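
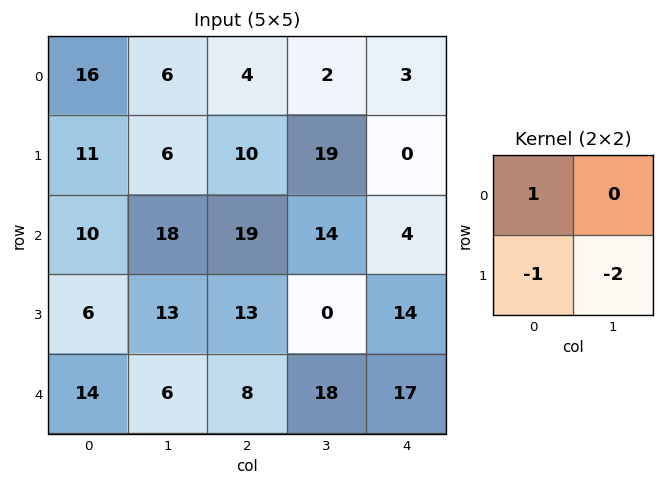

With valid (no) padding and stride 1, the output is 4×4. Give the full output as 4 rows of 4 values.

-7 -20 -44 -17
-35 -50 -37 -3
-22 -21 6 -14
-20 -9 -31 -52

Output[0,0]: The receptive field on the input at this output position is [16 6 / 11 6]. Elementwise product with the kernel and sum: 16·1 + 11·-1 + 6·-2.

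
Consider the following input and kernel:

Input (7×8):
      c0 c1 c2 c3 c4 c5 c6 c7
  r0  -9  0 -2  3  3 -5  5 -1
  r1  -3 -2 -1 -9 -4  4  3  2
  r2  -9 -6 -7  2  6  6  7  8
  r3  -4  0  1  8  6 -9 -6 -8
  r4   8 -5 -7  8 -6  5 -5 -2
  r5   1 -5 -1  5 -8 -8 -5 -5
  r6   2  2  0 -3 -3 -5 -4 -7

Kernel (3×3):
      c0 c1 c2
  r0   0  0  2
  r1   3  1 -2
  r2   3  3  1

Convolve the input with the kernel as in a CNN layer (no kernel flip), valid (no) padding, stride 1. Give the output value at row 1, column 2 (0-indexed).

The receptive field on the input at this output position is [-1 -9 -4 / -7 2 6 / 1 8 6]. Elementwise product with the kernel and sum: -4·2 + -7·3 + 2·1 + 6·-2 + 1·3 + 8·3 + 6·1.

-6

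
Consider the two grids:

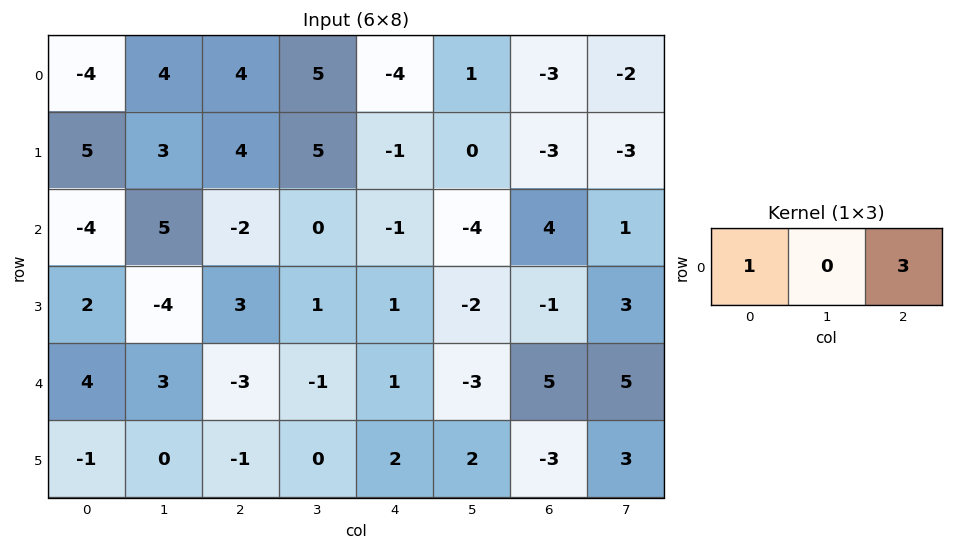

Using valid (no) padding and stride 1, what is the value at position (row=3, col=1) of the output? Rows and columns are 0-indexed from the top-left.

The receptive field on the input at this output position is [-4 3 1]. Elementwise product with the kernel and sum: -4·1 + 1·3.

-1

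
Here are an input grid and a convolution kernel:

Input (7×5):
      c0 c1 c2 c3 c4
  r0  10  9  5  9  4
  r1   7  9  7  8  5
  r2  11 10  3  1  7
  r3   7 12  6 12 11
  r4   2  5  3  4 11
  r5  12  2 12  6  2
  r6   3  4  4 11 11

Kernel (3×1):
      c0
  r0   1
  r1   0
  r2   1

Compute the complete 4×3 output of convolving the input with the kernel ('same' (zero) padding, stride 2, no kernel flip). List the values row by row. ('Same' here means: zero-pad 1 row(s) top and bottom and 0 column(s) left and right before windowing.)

7 7 5
14 13 16
19 18 13
12 12 2

Output[0,0]: The receptive field on the zero-padded input at this output position is [0 / 10 / 7]. Elementwise product with the kernel and sum: 0·1 + 7·1.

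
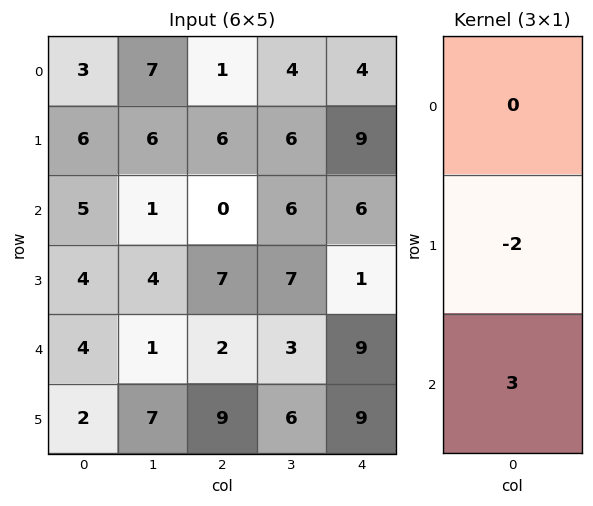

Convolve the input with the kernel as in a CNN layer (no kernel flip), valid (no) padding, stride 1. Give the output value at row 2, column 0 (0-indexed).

The receptive field on the input at this output position is [5 / 4 / 4]. Elementwise product with the kernel and sum: 4·-2 + 4·3.

4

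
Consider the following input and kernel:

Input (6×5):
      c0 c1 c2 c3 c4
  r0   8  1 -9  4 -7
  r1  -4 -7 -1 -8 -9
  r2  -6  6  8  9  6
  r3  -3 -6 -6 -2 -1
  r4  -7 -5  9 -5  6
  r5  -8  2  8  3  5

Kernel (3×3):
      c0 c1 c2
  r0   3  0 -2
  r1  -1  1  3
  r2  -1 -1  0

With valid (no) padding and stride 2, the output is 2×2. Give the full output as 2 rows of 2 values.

36 -64
-43 9

Output[0,0]: The receptive field on the input at this output position is [8 1 -9 / -4 -7 -1 / -6 6 8]. Elementwise product with the kernel and sum: 8·3 + -9·-2 + -4·-1 + -7·1 + -1·3 + -6·-1 + 6·-1.
Output[0,1]: The receptive field on the input at this output position is [-9 4 -7 / -1 -8 -9 / 8 9 6]. Elementwise product with the kernel and sum: -9·3 + -7·-2 + -1·-1 + -8·1 + -9·3 + 8·-1 + 9·-1.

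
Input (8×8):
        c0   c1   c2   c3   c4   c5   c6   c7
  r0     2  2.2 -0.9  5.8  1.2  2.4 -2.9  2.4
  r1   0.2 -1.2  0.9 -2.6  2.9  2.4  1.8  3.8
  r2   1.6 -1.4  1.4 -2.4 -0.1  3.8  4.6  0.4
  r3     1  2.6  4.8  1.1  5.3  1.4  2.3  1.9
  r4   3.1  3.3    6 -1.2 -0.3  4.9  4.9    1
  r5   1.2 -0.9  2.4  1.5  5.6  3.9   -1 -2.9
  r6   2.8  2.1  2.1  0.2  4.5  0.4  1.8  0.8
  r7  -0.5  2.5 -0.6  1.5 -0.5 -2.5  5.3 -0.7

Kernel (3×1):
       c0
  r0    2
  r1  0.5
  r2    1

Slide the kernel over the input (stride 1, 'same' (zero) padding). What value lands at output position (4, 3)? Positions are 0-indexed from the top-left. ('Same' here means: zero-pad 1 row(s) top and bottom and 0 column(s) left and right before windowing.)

The receptive field on the zero-padded input at this output position is [1.1 / -1.2 / 1.5]. Elementwise product with the kernel and sum: 1.1·2 + -1.2·0.5 + 1.5·1.

3.1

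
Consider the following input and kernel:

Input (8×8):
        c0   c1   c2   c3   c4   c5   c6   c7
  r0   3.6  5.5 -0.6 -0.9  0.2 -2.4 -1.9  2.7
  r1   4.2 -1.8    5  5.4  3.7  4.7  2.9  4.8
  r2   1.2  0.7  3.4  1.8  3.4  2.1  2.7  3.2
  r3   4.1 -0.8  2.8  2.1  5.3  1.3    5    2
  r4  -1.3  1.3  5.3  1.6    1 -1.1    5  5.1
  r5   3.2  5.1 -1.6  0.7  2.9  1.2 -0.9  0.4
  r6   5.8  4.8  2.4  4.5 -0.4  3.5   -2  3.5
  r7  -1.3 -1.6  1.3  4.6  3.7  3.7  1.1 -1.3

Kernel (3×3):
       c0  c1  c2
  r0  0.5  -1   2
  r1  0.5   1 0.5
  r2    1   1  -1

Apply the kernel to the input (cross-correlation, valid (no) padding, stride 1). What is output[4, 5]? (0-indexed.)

2.55

The receptive field on the input at this output position is [-1.1 5 5.1 / 1.2 -0.9 0.4 / 3.5 -2 3.5]. Elementwise product with the kernel and sum: -1.1·0.5 + 5·-1 + 5.1·2 + 1.2·0.5 + -0.9·1 + 0.4·0.5 + 3.5·1 + -2·1 + 3.5·-1.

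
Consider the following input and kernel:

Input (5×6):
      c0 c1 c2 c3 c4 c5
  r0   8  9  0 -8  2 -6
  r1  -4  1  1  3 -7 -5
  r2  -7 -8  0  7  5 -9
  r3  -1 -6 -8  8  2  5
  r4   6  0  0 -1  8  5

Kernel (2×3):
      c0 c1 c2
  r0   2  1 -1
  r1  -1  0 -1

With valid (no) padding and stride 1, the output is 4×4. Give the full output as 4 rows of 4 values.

Output[0,0]: The receptive field on the input at this output position is [8 9 0 / -4 1 1]. Elementwise product with the kernel and sum: 8·2 + 9·1 + 0·-1 + -4·-1 + 1·-1.

28 22 -4 -6
-1 1 7 6
-13 -25 8 15
-6 -27 -18 9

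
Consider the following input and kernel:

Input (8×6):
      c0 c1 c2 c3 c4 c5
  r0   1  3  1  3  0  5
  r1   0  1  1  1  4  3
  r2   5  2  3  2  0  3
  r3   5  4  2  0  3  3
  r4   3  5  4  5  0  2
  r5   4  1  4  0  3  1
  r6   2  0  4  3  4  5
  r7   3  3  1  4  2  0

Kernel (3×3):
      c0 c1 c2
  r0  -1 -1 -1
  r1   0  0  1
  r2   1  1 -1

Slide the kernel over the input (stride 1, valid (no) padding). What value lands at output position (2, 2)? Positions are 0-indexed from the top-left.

7

The receptive field on the input at this output position is [3 2 0 / 2 0 3 / 4 5 0]. Elementwise product with the kernel and sum: 3·-1 + 2·-1 + 0·-1 + 3·1 + 4·1 + 5·1 + 0·-1.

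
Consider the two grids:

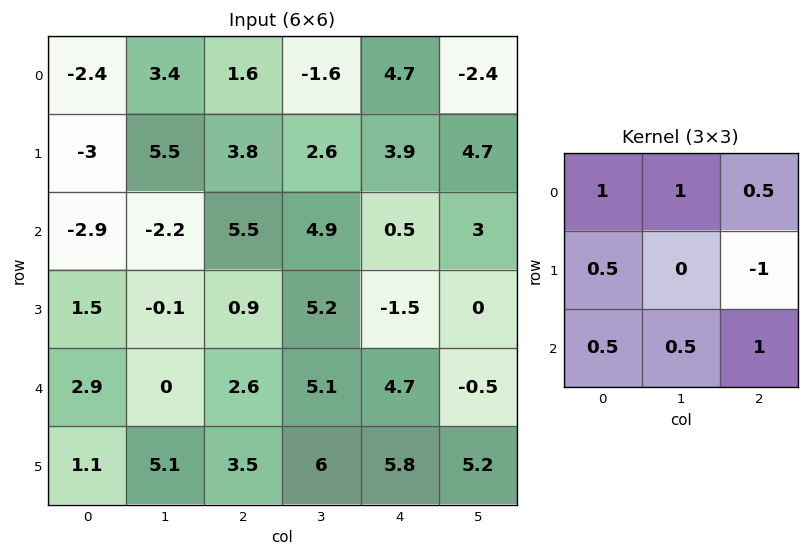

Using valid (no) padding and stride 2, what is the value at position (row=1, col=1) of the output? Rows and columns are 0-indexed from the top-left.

The receptive field on the input at this output position is [5.5 4.9 0.5 / 0.9 5.2 -1.5 / 2.6 5.1 4.7]. Elementwise product with the kernel and sum: 5.5·1 + 4.9·1 + 0.5·0.5 + 0.9·0.5 + -1.5·-1 + 2.6·0.5 + 5.1·0.5 + 4.7·1.

21.15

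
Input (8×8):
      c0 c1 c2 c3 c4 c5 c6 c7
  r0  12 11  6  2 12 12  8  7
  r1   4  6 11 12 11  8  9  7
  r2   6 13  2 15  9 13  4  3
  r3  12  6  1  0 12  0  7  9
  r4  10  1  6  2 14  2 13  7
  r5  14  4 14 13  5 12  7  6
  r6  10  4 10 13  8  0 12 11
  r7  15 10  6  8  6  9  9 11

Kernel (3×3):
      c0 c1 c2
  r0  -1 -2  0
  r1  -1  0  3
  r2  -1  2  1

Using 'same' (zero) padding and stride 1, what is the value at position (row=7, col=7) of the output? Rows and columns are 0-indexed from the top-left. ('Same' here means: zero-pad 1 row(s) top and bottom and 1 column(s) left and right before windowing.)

The receptive field on the zero-padded input at this output position is [12 11 0 / 9 11 0 / 0 0 0]. Elementwise product with the kernel and sum: 12·-1 + 11·-2 + 9·-1 + 0·3 + 0·-1 + 0·2 + 0·1.

-43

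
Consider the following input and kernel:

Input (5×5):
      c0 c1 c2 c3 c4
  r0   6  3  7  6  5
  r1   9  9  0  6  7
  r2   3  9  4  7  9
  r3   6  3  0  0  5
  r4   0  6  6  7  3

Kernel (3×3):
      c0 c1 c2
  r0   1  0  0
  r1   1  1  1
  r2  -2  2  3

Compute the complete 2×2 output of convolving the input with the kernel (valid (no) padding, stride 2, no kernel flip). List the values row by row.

48 53
42 20

Output[0,0]: The receptive field on the input at this output position is [6 3 7 / 9 9 0 / 3 9 4]. Elementwise product with the kernel and sum: 6·1 + 9·1 + 9·1 + 0·1 + 3·-2 + 9·2 + 4·3.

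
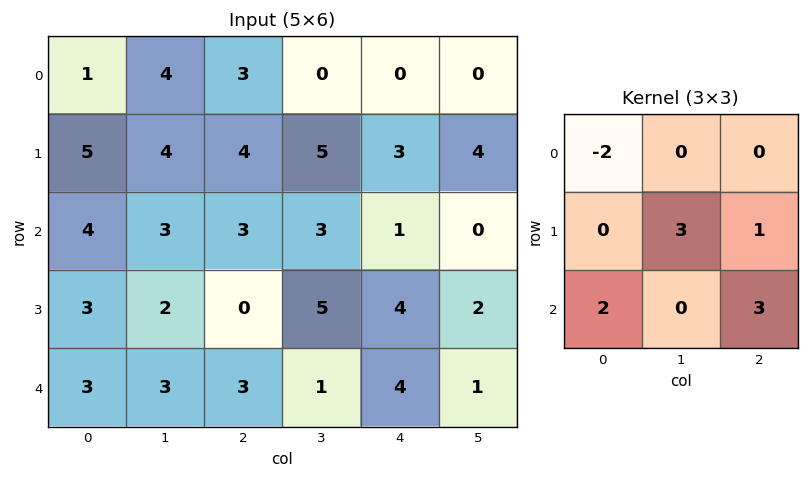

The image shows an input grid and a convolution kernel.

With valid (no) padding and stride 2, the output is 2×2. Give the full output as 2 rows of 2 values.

31 21
13 31

Output[0,0]: The receptive field on the input at this output position is [1 4 3 / 5 4 4 / 4 3 3]. Elementwise product with the kernel and sum: 1·-2 + 4·3 + 4·1 + 4·2 + 3·3.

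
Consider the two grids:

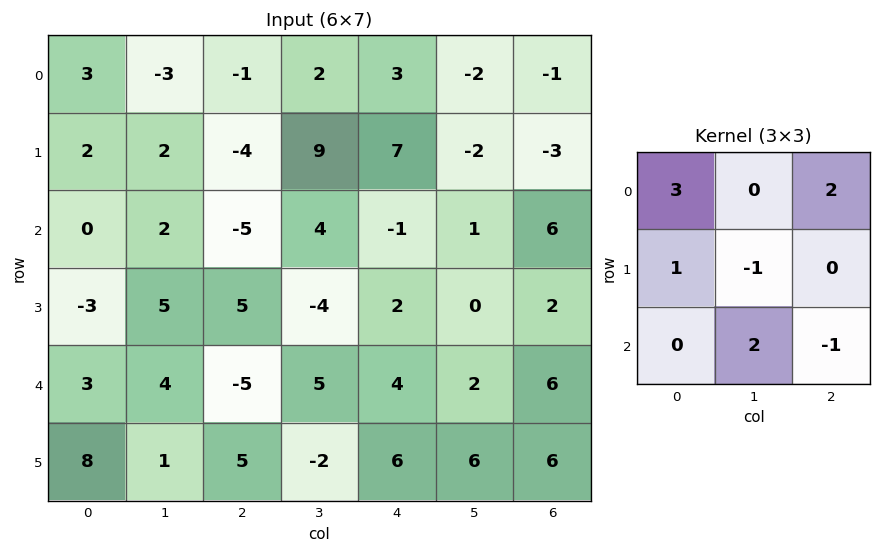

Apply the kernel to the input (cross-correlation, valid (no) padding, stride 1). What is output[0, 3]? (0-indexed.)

The receptive field on the input at this output position is [2 3 -2 / 9 7 -2 / 4 -1 1]. Elementwise product with the kernel and sum: 2·3 + -2·2 + 9·1 + 7·-1 + -1·2 + 1·-1.

1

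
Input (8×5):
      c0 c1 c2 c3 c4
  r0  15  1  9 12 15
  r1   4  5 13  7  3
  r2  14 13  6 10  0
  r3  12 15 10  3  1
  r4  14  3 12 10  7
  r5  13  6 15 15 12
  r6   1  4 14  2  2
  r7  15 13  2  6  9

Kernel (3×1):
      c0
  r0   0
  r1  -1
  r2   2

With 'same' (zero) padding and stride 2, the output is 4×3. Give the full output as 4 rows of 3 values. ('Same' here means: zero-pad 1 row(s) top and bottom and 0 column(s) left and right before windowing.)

Output[0,0]: The receptive field on the zero-padded input at this output position is [0 / 15 / 4]. Elementwise product with the kernel and sum: 15·-1 + 4·2.
Output[0,1]: The receptive field on the zero-padded input at this output position is [0 / 9 / 13]. Elementwise product with the kernel and sum: 9·-1 + 13·2.

-7 17 -9
10 14 2
12 18 17
29 -10 16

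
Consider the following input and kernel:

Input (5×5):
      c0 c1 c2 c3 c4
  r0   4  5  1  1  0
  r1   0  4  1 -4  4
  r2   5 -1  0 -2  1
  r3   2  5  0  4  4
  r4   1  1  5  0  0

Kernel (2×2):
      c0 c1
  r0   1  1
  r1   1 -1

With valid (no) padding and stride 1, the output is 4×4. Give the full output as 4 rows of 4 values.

5 9 7 -7
10 4 -1 -3
1 4 -6 -1
7 1 9 8

Output[0,0]: The receptive field on the input at this output position is [4 5 / 0 4]. Elementwise product with the kernel and sum: 4·1 + 5·1 + 0·1 + 4·-1.
Output[0,1]: The receptive field on the input at this output position is [5 1 / 4 1]. Elementwise product with the kernel and sum: 5·1 + 1·1 + 4·1 + 1·-1.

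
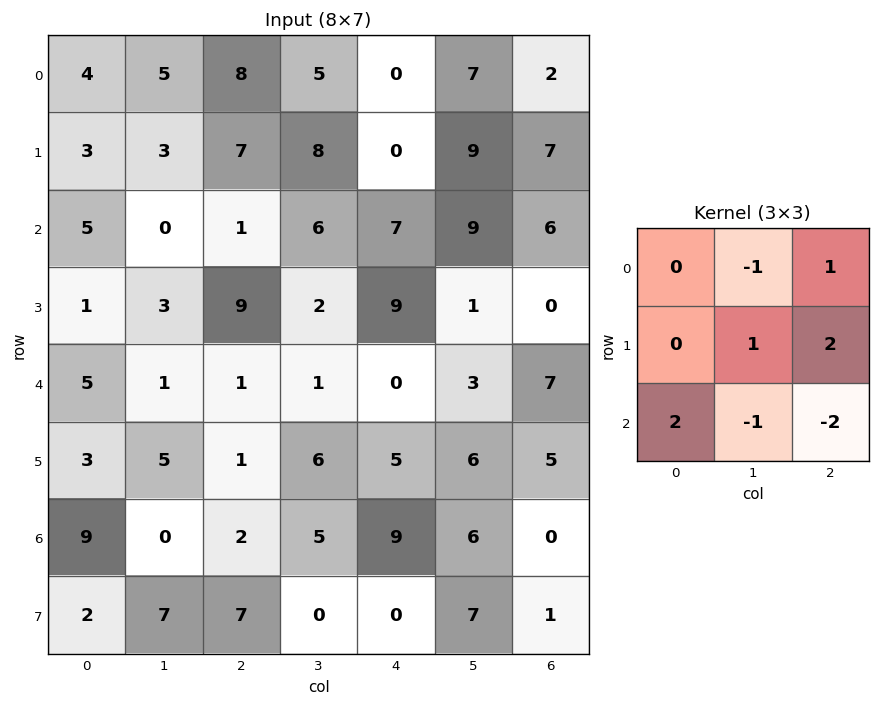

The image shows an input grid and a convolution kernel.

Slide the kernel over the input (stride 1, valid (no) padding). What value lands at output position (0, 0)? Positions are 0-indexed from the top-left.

The receptive field on the input at this output position is [4 5 8 / 3 3 7 / 5 0 1]. Elementwise product with the kernel and sum: 5·-1 + 8·1 + 3·1 + 7·2 + 5·2 + 0·-1 + 1·-2.

28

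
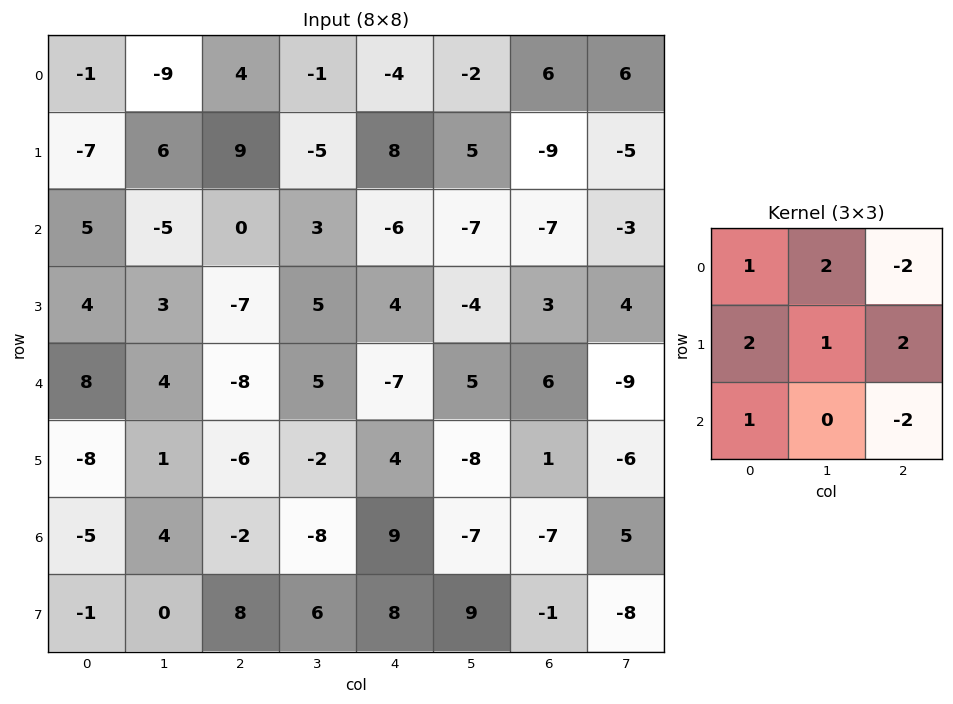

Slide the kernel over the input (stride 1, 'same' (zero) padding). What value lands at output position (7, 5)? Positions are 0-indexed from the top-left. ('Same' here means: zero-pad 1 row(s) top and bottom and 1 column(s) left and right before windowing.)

The receptive field on the zero-padded input at this output position is [9 -7 -7 / 8 9 -1 / 0 0 0]. Elementwise product with the kernel and sum: 9·1 + -7·2 + -7·-2 + 8·2 + 9·1 + -1·2 + 0·1 + 0·-2.

32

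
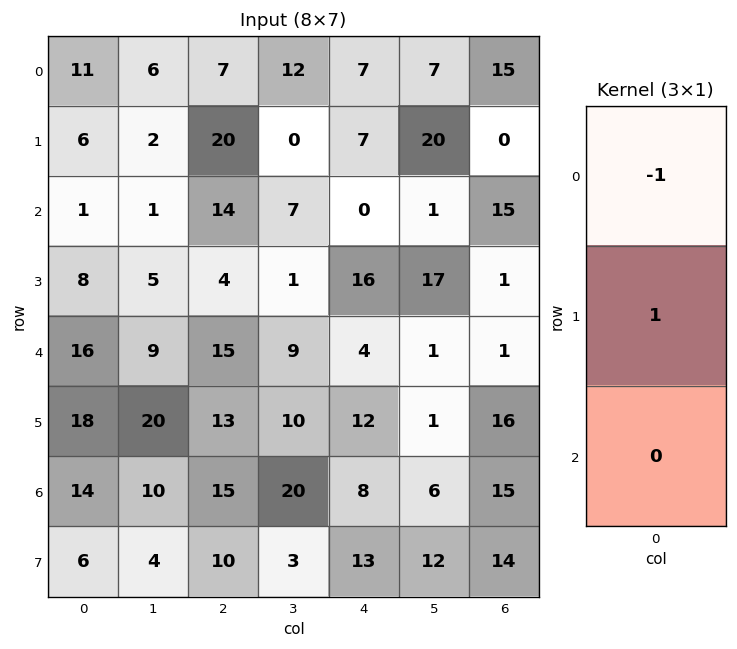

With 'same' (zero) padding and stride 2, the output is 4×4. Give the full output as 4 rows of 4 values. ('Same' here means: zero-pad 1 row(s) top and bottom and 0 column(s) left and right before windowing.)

11 7 7 15
-5 -6 -7 15
8 11 -12 0
-4 2 -4 -1

Output[0,0]: The receptive field on the zero-padded input at this output position is [0 / 11 / 6]. Elementwise product with the kernel and sum: 0·-1 + 11·1.
Output[0,1]: The receptive field on the zero-padded input at this output position is [0 / 7 / 20]. Elementwise product with the kernel and sum: 0·-1 + 7·1.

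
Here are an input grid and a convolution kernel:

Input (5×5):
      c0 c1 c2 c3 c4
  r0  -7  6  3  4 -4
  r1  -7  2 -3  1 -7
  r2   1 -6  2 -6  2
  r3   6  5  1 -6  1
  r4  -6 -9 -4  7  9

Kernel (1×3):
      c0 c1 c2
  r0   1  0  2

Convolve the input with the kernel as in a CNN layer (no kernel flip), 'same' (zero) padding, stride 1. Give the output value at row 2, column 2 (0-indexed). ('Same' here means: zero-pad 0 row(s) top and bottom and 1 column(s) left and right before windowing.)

-18

The receptive field on the zero-padded input at this output position is [-6 2 -6]. Elementwise product with the kernel and sum: -6·1 + -6·2.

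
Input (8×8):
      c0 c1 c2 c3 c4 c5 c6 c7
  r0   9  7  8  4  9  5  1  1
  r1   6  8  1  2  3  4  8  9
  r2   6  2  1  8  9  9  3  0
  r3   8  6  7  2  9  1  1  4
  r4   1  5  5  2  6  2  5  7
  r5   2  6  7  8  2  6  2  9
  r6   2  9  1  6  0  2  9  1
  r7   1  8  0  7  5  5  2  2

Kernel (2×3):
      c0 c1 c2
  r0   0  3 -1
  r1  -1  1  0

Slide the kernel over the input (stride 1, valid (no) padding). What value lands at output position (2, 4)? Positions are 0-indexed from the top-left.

The receptive field on the input at this output position is [9 9 3 / 9 1 1]. Elementwise product with the kernel and sum: 9·3 + 3·-1 + 9·-1 + 1·1.

16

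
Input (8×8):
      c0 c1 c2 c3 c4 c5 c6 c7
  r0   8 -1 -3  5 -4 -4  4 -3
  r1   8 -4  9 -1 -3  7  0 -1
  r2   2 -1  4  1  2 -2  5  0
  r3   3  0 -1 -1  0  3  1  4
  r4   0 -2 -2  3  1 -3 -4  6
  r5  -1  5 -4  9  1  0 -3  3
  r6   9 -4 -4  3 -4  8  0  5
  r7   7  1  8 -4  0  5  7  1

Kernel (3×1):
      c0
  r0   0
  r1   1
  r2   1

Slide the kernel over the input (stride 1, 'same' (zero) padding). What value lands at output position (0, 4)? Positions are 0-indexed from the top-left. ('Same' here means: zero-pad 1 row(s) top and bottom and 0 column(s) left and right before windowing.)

The receptive field on the zero-padded input at this output position is [0 / -4 / -3]. Elementwise product with the kernel and sum: -4·1 + -3·1.

-7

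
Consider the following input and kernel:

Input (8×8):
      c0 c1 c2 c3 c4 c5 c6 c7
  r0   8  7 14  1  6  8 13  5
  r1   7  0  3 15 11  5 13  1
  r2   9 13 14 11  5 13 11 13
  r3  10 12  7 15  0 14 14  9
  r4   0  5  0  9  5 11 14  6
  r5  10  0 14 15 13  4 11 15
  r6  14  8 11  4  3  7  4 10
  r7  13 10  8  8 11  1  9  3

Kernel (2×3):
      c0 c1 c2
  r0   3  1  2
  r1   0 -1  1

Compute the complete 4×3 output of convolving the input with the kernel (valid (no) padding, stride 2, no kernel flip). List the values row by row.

Output[0,0]: The receptive field on the input at this output position is [8 7 14 / 7 0 3]. Elementwise product with the kernel and sum: 8·3 + 7·1 + 14·2 + 0·-1 + 3·1.
Output[0,1]: The receptive field on the input at this output position is [14 1 6 / 3 15 11]. Elementwise product with the kernel and sum: 14·3 + 1·1 + 6·2 + 15·-1 + 11·1.

62 51 60
63 48 50
19 17 61
70 46 32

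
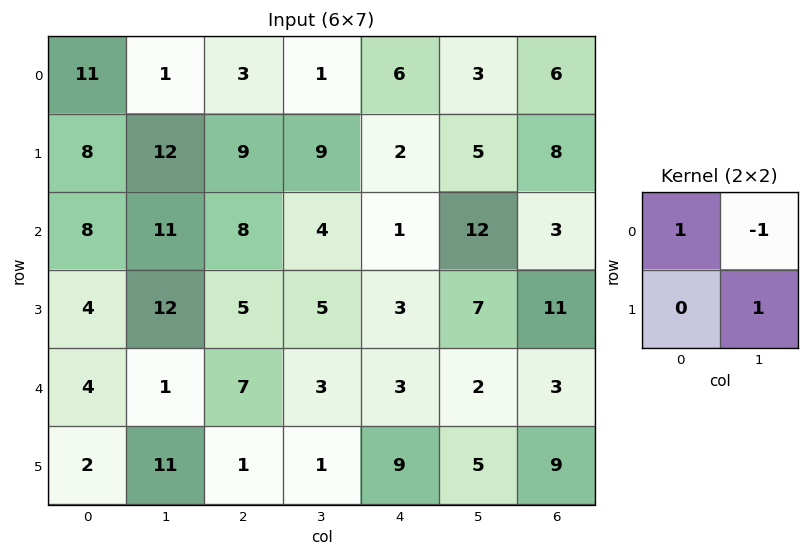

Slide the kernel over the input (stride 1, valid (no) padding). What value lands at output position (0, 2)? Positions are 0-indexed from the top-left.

The receptive field on the input at this output position is [3 1 / 9 9]. Elementwise product with the kernel and sum: 3·1 + 1·-1 + 9·1.

11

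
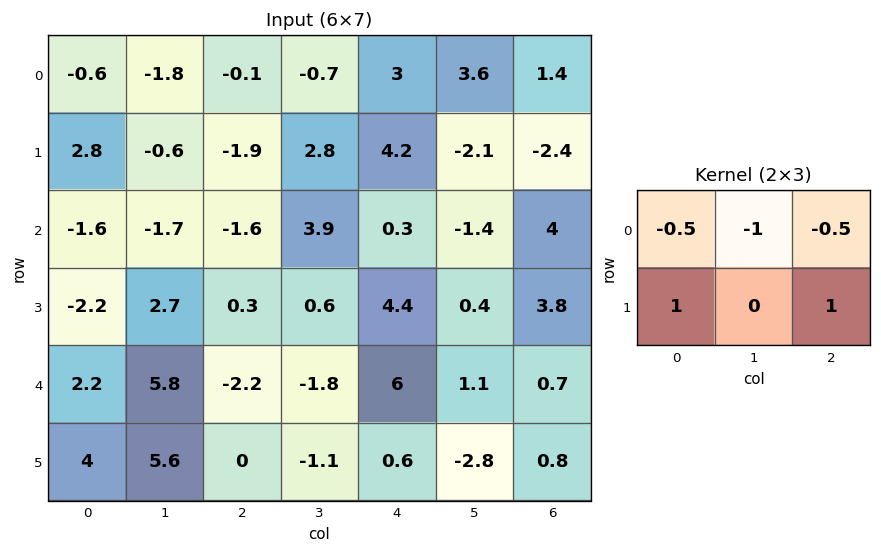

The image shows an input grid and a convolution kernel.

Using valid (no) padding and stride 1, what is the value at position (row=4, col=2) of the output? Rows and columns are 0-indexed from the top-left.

0.5

The receptive field on the input at this output position is [-2.2 -1.8 6 / 0 -1.1 0.6]. Elementwise product with the kernel and sum: -2.2·-0.5 + -1.8·-1 + 6·-0.5 + 0·1 + 0.6·1.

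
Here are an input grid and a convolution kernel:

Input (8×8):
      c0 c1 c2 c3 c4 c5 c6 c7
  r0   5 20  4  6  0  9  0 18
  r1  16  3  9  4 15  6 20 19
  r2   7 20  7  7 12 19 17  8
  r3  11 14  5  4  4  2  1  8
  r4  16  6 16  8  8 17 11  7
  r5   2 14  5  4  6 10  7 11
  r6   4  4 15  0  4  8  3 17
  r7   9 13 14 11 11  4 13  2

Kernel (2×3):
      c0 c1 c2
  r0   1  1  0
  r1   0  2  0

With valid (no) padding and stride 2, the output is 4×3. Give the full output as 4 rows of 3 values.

31 18 21
55 22 35
50 32 45
34 37 20

Output[0,0]: The receptive field on the input at this output position is [5 20 4 / 16 3 9]. Elementwise product with the kernel and sum: 5·1 + 20·1 + 3·2.
Output[0,1]: The receptive field on the input at this output position is [4 6 0 / 9 4 15]. Elementwise product with the kernel and sum: 4·1 + 6·1 + 4·2.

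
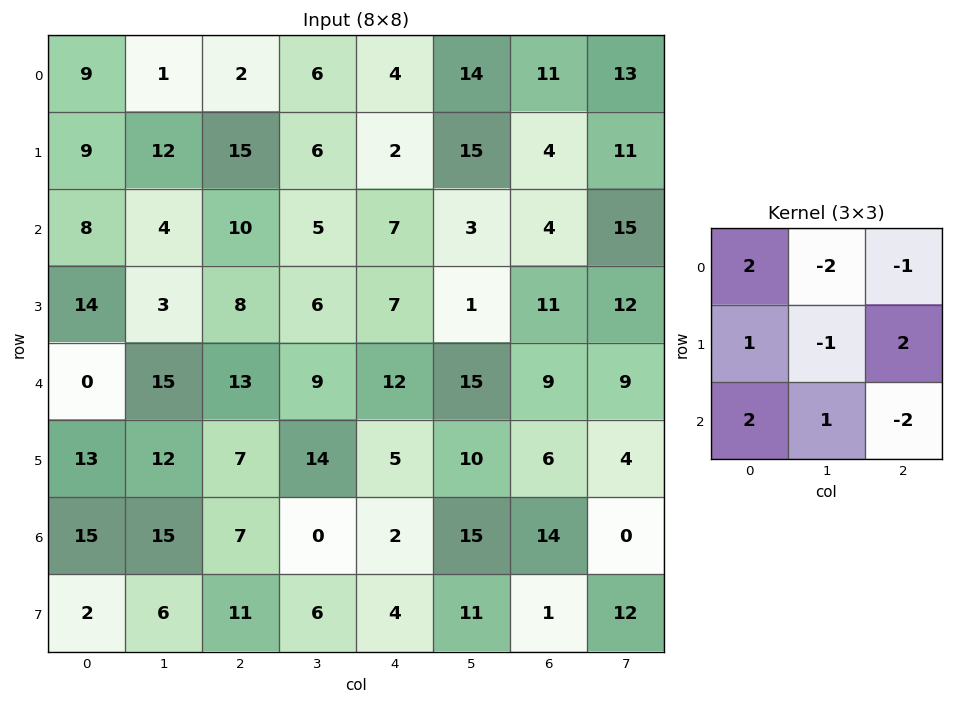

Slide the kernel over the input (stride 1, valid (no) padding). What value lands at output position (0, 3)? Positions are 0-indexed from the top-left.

The receptive field on the input at this output position is [6 4 14 / 6 2 15 / 5 7 3]. Elementwise product with the kernel and sum: 6·2 + 4·-2 + 14·-1 + 6·1 + 2·-1 + 15·2 + 5·2 + 7·1 + 3·-2.

35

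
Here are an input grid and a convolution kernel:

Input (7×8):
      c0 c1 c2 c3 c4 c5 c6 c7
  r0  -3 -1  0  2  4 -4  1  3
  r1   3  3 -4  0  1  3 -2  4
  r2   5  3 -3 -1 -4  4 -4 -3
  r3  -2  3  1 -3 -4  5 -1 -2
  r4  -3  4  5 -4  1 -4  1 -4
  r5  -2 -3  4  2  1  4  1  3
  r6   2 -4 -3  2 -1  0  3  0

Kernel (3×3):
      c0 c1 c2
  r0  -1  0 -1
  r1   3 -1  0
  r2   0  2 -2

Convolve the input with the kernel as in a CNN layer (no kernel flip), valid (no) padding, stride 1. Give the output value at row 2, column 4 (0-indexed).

-19

The receptive field on the input at this output position is [-4 4 -4 / -4 5 -1 / 1 -4 1]. Elementwise product with the kernel and sum: -4·-1 + -4·-1 + -4·3 + 5·-1 + -4·2 + 1·-2.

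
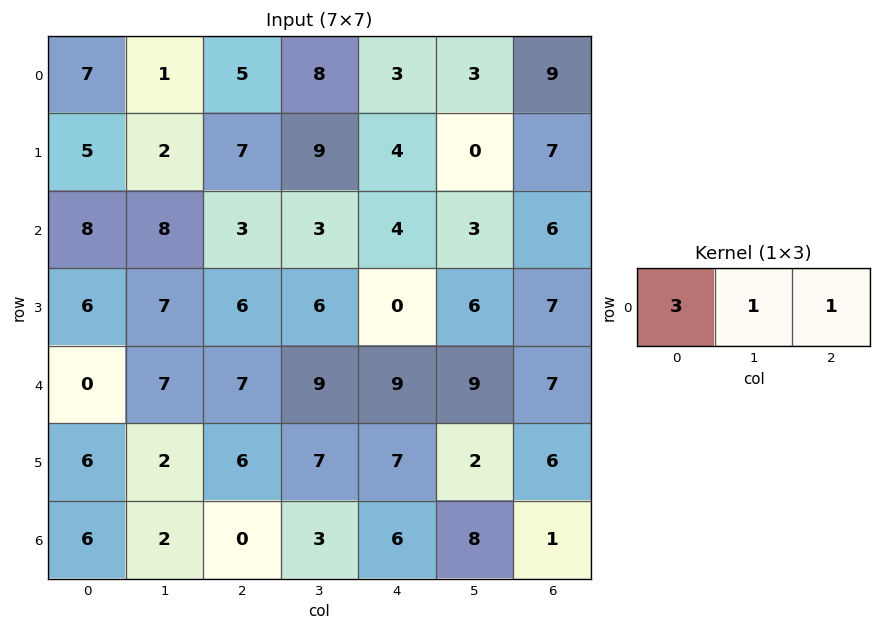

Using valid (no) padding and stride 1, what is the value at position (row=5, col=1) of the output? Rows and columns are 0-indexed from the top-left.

The receptive field on the input at this output position is [2 6 7]. Elementwise product with the kernel and sum: 2·3 + 6·1 + 7·1.

19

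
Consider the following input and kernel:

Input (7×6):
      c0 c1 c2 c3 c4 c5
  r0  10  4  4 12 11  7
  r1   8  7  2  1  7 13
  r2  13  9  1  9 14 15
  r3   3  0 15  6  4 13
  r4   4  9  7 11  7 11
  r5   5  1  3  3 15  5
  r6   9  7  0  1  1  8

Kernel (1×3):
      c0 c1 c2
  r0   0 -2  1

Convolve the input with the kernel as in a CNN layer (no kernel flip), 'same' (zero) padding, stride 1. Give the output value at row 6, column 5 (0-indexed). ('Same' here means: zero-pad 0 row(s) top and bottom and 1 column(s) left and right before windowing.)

The receptive field on the zero-padded input at this output position is [1 8 0]. Elementwise product with the kernel and sum: 8·-2 + 0·1.

-16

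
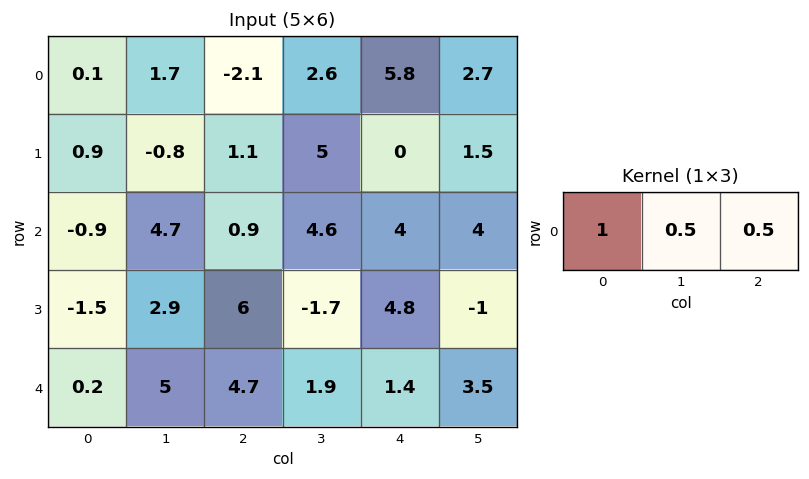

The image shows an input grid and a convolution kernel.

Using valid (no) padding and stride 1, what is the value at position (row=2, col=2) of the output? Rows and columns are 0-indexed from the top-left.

The receptive field on the input at this output position is [0.9 4.6 4]. Elementwise product with the kernel and sum: 0.9·1 + 4.6·0.5 + 4·0.5.

5.2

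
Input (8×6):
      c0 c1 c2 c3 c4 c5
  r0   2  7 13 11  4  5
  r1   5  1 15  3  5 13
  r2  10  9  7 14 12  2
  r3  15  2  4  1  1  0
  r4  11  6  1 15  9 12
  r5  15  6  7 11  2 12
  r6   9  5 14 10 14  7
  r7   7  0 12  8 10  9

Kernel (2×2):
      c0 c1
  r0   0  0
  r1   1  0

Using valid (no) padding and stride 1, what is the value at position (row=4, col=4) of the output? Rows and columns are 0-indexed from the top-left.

2

The receptive field on the input at this output position is [9 12 / 2 12]. Elementwise product with the kernel and sum: 2·1.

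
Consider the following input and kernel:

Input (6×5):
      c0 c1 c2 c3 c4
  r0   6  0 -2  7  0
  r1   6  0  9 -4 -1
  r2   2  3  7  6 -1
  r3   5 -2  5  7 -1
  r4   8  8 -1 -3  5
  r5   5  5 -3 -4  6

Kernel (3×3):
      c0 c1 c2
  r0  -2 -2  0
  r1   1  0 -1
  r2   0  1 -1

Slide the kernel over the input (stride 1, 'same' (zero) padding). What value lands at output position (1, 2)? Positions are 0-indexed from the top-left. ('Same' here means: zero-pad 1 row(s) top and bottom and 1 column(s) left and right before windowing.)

The receptive field on the zero-padded input at this output position is [0 -2 7 / 0 9 -4 / 3 7 6]. Elementwise product with the kernel and sum: 0·-2 + -2·-2 + 0·1 + -4·-1 + 7·1 + 6·-1.

9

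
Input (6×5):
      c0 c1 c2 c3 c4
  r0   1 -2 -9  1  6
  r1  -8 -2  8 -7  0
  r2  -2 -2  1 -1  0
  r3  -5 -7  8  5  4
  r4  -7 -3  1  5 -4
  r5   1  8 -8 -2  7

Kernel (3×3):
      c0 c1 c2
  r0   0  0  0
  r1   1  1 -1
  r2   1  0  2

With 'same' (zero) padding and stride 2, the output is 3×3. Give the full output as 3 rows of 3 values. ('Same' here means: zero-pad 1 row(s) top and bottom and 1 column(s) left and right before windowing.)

Output[0,0]: The receptive field on the zero-padded input at this output position is [0 0 0 / 0 1 -2 / 0 -8 -2]. Elementwise product with the kernel and sum: 0·1 + 1·1 + -2·-1 + 0·1 + -2·2.

-1 -28 0
-14 3 4
12 -3 -1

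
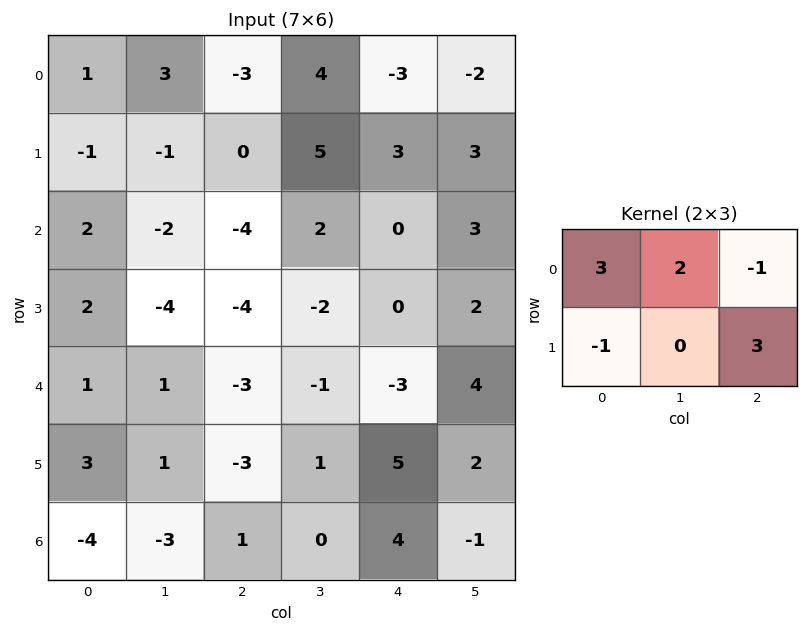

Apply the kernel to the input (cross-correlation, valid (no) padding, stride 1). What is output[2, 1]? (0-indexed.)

The receptive field on the input at this output position is [-2 -4 2 / -4 -4 -2]. Elementwise product with the kernel and sum: -2·3 + -4·2 + 2·-1 + -4·-1 + -2·3.

-18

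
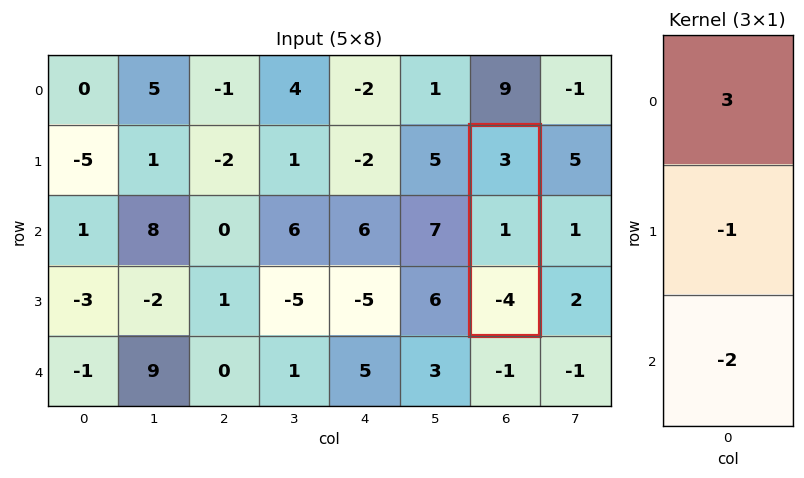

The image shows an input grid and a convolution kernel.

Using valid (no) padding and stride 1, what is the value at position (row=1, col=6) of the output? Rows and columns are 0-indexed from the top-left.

16

The receptive field on the input at this output position is [3 / 1 / -4]. Elementwise product with the kernel and sum: 3·3 + 1·-1 + -4·-2.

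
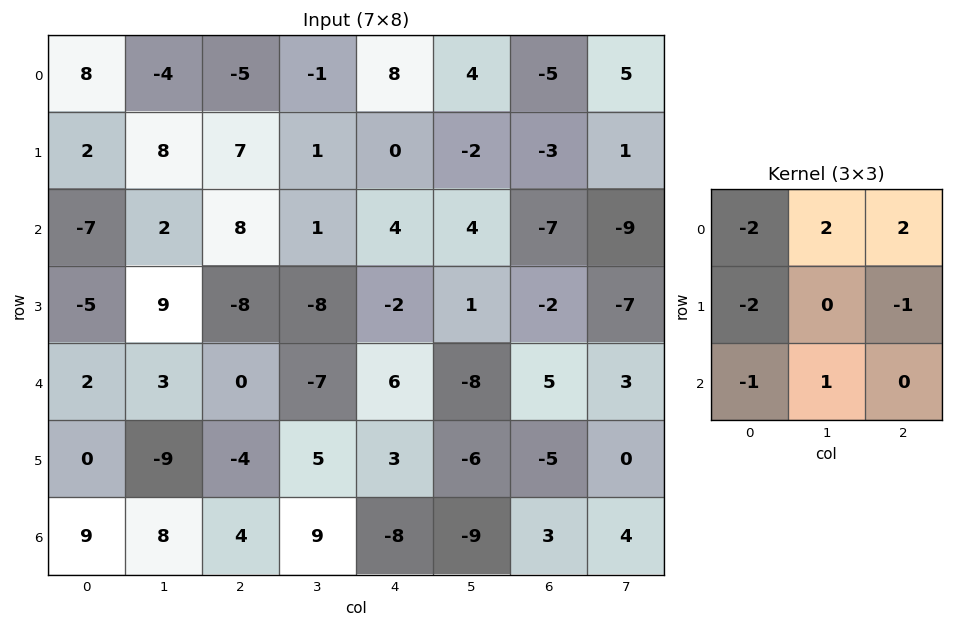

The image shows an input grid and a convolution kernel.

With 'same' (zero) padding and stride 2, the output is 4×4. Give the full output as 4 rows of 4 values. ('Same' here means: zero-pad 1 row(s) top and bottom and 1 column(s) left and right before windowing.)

6 8 -3 -14
13 -22 -6 -2
5 -44 34 -6
-26 -5 -25 16

Output[0,0]: The receptive field on the zero-padded input at this output position is [0 0 0 / 0 8 -4 / 0 2 8]. Elementwise product with the kernel and sum: 0·-2 + 0·2 + 0·2 + 0·-2 + -4·-1 + 0·-1 + 2·1.
Output[0,1]: The receptive field on the zero-padded input at this output position is [0 0 0 / -4 -5 -1 / 8 7 1]. Elementwise product with the kernel and sum: 0·-2 + 0·2 + 0·2 + -4·-2 + -1·-1 + 8·-1 + 7·1.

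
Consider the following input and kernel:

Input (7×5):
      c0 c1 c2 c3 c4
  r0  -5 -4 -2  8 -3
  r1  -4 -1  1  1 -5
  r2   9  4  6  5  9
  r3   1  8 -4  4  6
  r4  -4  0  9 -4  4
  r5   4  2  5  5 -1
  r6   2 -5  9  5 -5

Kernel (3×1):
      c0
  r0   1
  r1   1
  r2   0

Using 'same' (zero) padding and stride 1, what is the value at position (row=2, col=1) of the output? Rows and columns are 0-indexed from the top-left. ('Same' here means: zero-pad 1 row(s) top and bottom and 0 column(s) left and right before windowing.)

The receptive field on the zero-padded input at this output position is [-1 / 4 / 8]. Elementwise product with the kernel and sum: -1·1 + 4·1.

3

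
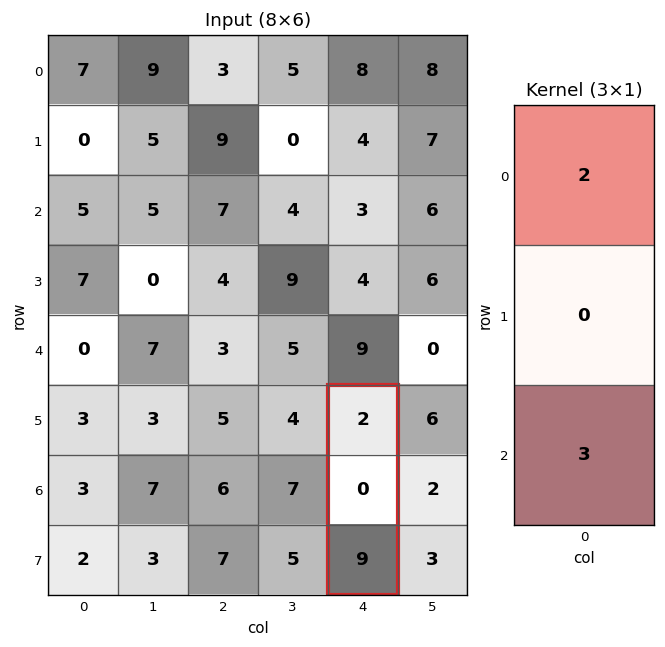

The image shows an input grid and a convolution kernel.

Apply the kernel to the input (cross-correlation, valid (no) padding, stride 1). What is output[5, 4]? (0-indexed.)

31

The receptive field on the input at this output position is [2 / 0 / 9]. Elementwise product with the kernel and sum: 2·2 + 9·3.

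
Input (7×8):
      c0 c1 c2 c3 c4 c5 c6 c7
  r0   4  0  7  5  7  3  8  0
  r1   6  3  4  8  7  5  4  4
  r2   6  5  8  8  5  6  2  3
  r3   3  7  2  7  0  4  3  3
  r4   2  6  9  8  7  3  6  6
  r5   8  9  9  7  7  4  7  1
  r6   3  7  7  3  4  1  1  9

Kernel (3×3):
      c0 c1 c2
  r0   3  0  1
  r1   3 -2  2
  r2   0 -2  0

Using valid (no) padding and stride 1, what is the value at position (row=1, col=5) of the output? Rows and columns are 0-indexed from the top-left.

The receptive field on the input at this output position is [5 4 4 / 6 2 3 / 4 3 3]. Elementwise product with the kernel and sum: 5·3 + 4·1 + 6·3 + 2·-2 + 3·2 + 3·-2.

33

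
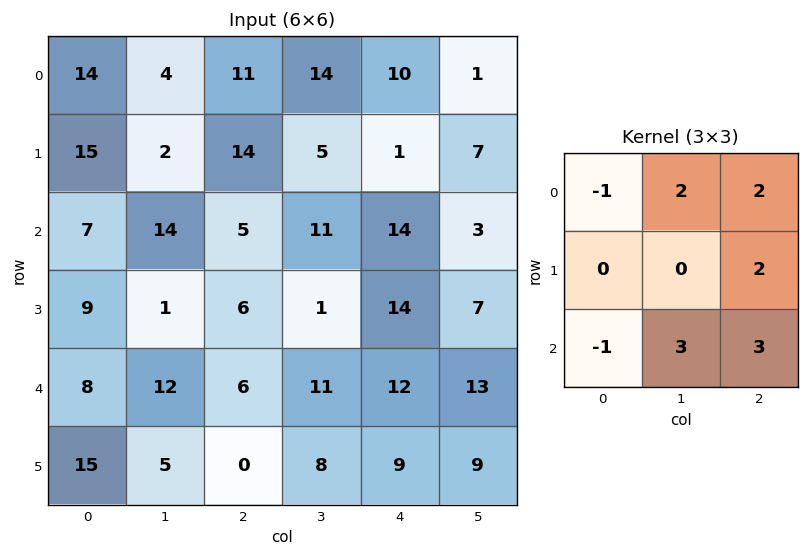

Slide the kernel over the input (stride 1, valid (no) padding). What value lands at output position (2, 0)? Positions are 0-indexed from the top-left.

The receptive field on the input at this output position is [7 14 5 / 9 1 6 / 8 12 6]. Elementwise product with the kernel and sum: 7·-1 + 14·2 + 5·2 + 6·2 + 8·-1 + 12·3 + 6·3.

89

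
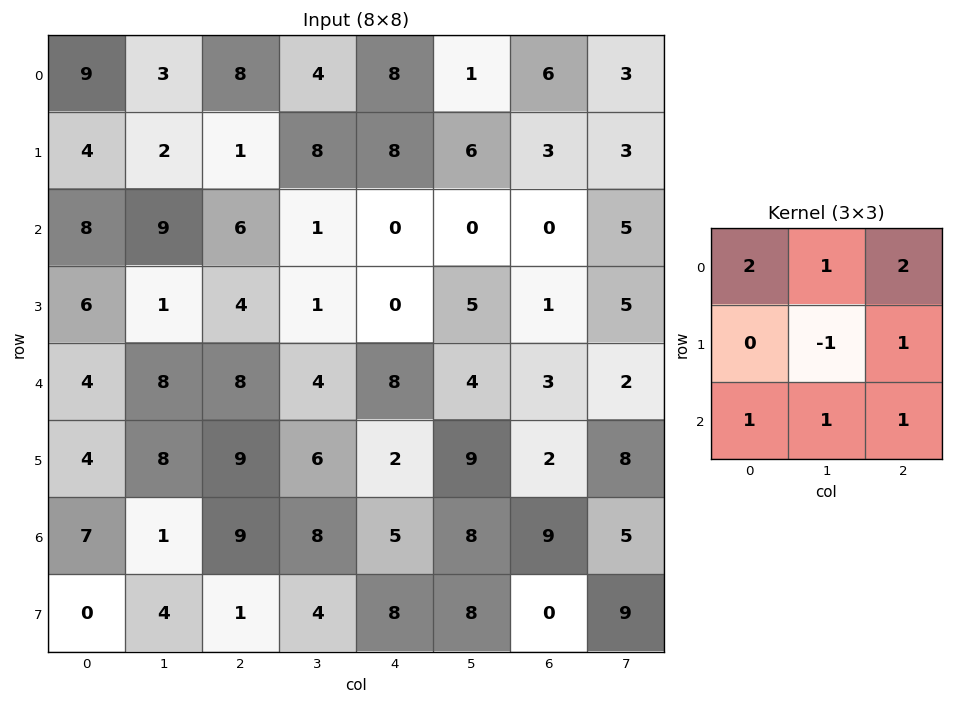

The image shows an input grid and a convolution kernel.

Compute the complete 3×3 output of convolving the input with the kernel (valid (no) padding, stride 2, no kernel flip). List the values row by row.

Output[0,0]: The receptive field on the input at this output position is [9 3 8 / 4 2 1 / 8 9 6]. Elementwise product with the kernel and sum: 9·2 + 3·1 + 8·2 + 2·-1 + 1·1 + 8·1 + 9·1 + 6·1.
Output[0,1]: The receptive field on the input at this output position is [8 4 8 / 1 8 8 / 6 1 0]. Elementwise product with the kernel and sum: 8·2 + 4·1 + 8·2 + 8·-1 + 8·1 + 6·1 + 1·1 + 0·1.

59 43 26
60 32 11
50 54 41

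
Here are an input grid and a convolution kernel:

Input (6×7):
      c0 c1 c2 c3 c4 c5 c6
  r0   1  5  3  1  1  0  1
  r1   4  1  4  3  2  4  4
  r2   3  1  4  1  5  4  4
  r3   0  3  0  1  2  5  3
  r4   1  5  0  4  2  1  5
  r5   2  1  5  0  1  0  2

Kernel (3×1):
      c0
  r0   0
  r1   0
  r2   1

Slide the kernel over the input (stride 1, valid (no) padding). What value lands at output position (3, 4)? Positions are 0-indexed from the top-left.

The receptive field on the input at this output position is [2 / 2 / 1]. Elementwise product with the kernel and sum: 1·1.

1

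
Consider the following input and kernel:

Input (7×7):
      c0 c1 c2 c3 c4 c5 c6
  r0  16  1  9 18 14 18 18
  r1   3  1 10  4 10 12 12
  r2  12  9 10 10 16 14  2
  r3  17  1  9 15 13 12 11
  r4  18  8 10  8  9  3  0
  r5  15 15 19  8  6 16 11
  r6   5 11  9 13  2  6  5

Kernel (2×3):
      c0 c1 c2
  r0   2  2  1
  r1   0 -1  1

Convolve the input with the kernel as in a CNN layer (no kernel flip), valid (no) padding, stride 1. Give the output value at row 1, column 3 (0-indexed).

38

The receptive field on the input at this output position is [4 10 12 / 10 16 14]. Elementwise product with the kernel and sum: 4·2 + 10·2 + 12·1 + 16·-1 + 14·1.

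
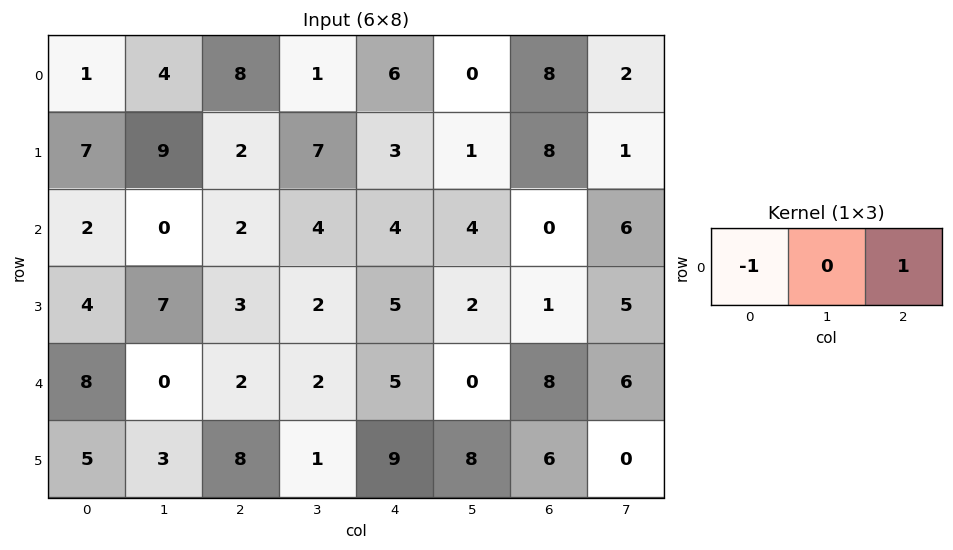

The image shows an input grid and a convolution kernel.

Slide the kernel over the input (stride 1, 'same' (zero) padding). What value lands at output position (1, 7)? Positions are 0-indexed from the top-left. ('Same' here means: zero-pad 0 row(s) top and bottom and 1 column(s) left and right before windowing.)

-8

The receptive field on the zero-padded input at this output position is [8 1 0]. Elementwise product with the kernel and sum: 8·-1 + 0·1.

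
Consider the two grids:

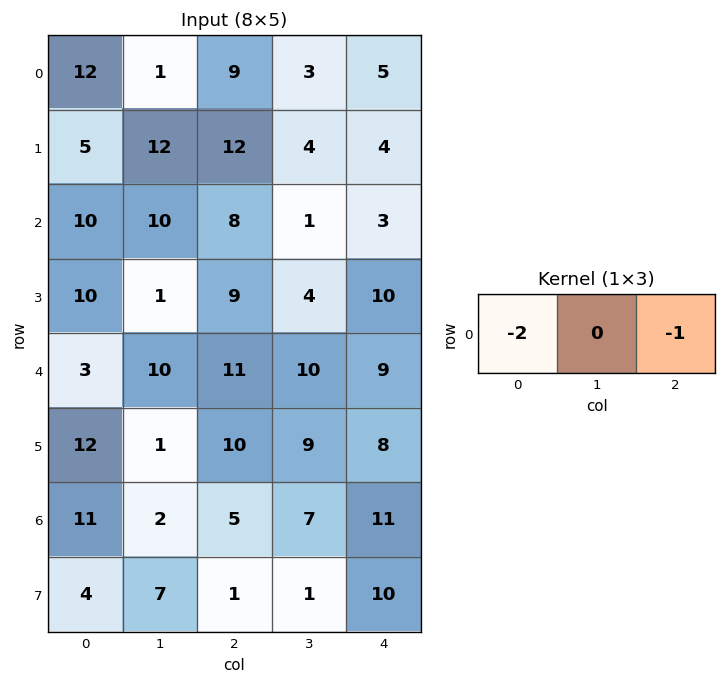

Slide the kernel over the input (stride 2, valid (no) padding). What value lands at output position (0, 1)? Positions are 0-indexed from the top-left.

-23

The receptive field on the input at this output position is [9 3 5]. Elementwise product with the kernel and sum: 9·-2 + 5·-1.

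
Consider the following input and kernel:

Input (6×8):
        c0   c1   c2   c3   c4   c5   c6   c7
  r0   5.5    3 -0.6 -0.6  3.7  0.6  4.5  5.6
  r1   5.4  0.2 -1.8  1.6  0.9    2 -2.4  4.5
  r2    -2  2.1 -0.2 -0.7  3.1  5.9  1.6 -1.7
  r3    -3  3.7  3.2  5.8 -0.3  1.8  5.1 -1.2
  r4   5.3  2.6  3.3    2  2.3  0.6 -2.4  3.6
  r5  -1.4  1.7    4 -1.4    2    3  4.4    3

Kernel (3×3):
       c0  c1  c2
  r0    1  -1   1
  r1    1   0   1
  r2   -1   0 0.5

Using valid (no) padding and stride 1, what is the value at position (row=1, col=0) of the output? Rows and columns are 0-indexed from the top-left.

The receptive field on the input at this output position is [5.4 0.2 -1.8 / -2 2.1 -0.2 / -3 3.7 3.2]. Elementwise product with the kernel and sum: 5.4·1 + 0.2·-1 + -1.8·1 + -2·1 + -0.2·1 + -3·-1 + 3.2·0.5.

5.8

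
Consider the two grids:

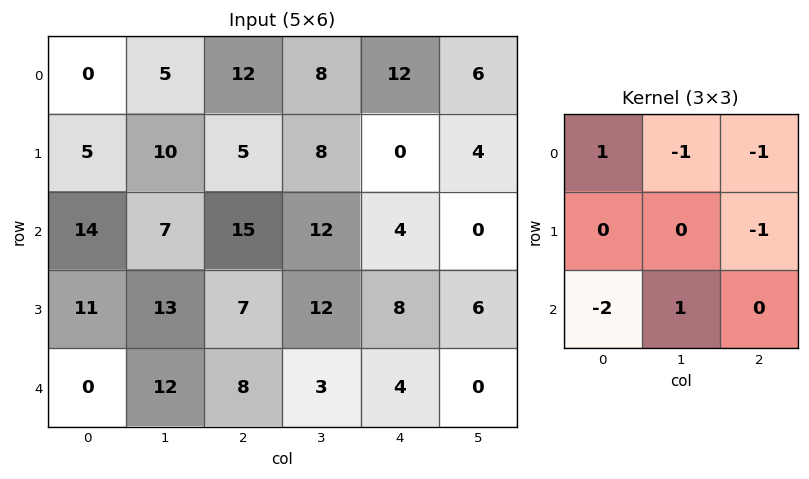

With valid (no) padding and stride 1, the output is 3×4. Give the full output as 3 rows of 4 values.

Output[0,0]: The receptive field on the input at this output position is [0 5 12 / 5 10 5 / 14 7 15]. Elementwise product with the kernel and sum: 0·1 + 5·-1 + 12·-1 + 5·-1 + 14·-2 + 7·1.

-43 -22 -26 -34
-34 -34 -9 -12
-3 -48 -22 0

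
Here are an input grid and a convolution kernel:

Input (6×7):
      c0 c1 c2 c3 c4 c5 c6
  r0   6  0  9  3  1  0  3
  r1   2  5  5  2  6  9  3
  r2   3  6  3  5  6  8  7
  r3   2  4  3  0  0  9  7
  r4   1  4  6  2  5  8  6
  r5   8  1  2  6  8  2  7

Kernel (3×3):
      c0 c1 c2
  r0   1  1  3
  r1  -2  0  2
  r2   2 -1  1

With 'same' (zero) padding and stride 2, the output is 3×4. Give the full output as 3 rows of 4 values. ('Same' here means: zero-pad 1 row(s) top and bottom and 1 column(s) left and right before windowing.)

Output[0,0]: The receptive field on the zero-padded input at this output position is [0 0 0 / 0 6 0 / 0 2 5]. Elementwise product with the kernel and sum: 0·1 + 0·1 + 0·3 + 0·-2 + 0·2 + 0·2 + 2·-1 + 5·1.

3 13 1 15
31 19 50 7
15 9 45 -3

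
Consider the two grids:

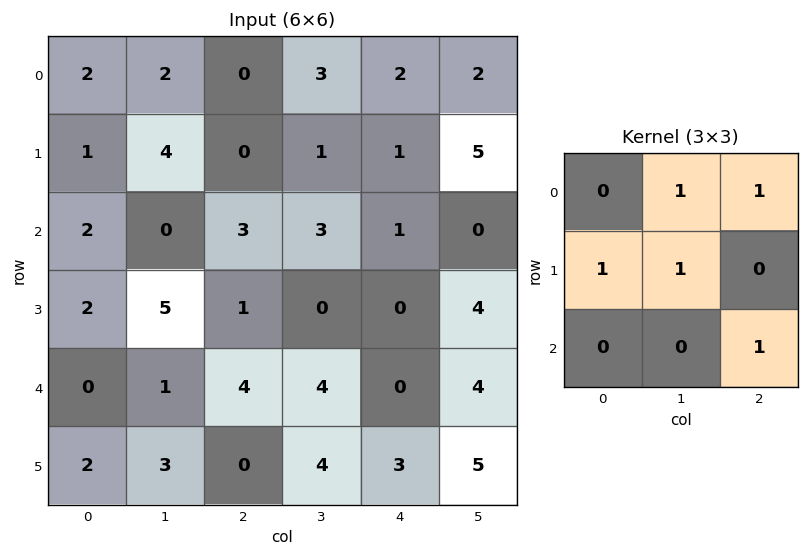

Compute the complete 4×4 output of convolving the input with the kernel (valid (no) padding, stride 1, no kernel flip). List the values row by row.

10 10 7 6
7 4 8 14
14 16 5 5
7 10 11 13

Output[0,0]: The receptive field on the input at this output position is [2 2 0 / 1 4 0 / 2 0 3]. Elementwise product with the kernel and sum: 2·1 + 0·1 + 1·1 + 4·1 + 3·1.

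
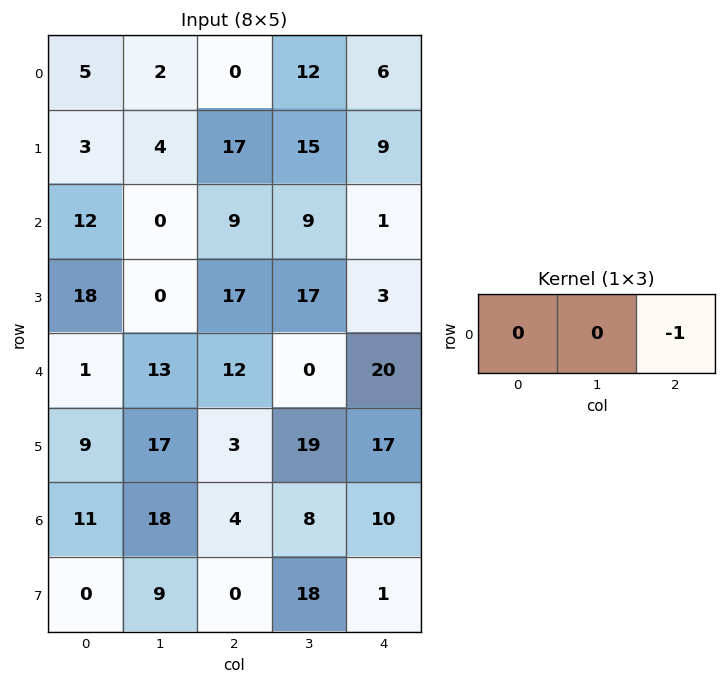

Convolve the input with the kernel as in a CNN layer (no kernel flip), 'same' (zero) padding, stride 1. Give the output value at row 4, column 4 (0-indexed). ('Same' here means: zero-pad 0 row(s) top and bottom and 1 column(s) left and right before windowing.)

0

The receptive field on the zero-padded input at this output position is [0 20 0]. Elementwise product with the kernel and sum: 0·-1.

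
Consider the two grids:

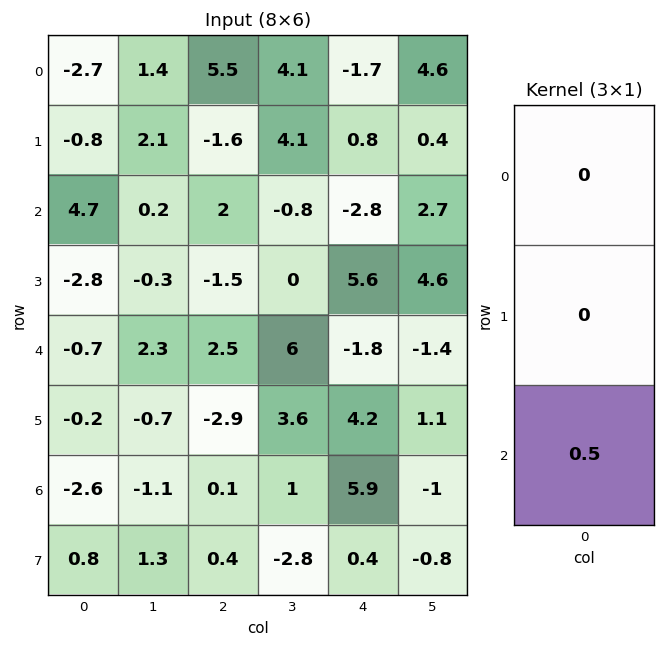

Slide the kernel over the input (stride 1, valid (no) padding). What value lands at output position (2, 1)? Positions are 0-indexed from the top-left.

The receptive field on the input at this output position is [0.2 / -0.3 / 2.3]. Elementwise product with the kernel and sum: 2.3·0.5.

1.15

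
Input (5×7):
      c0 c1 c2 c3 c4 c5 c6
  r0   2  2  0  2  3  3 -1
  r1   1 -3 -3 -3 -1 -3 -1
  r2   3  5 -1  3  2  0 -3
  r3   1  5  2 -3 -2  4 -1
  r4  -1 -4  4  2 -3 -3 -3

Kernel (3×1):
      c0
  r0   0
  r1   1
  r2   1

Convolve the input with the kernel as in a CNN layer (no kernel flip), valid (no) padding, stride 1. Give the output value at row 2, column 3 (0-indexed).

-1

The receptive field on the input at this output position is [3 / -3 / 2]. Elementwise product with the kernel and sum: -3·1 + 2·1.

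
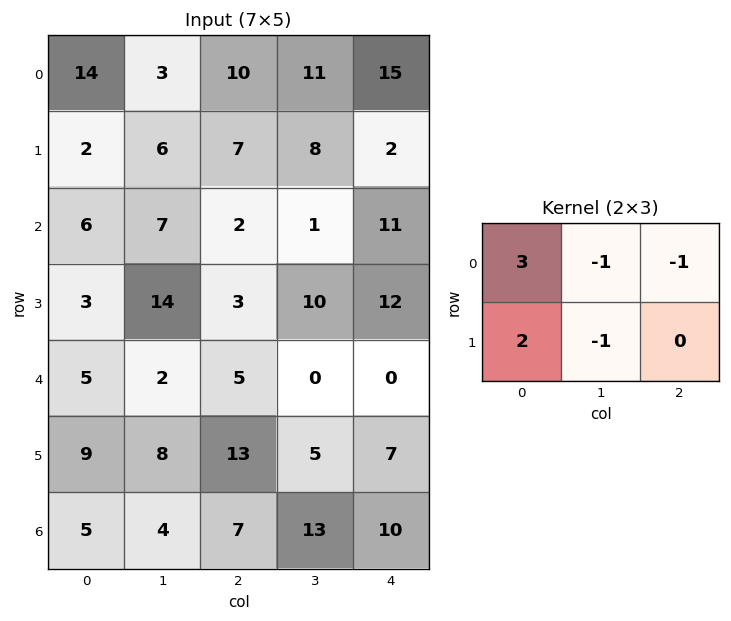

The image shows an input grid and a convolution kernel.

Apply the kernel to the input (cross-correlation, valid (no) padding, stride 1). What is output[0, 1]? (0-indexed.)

-7

The receptive field on the input at this output position is [3 10 11 / 6 7 8]. Elementwise product with the kernel and sum: 3·3 + 10·-1 + 11·-1 + 6·2 + 7·-1.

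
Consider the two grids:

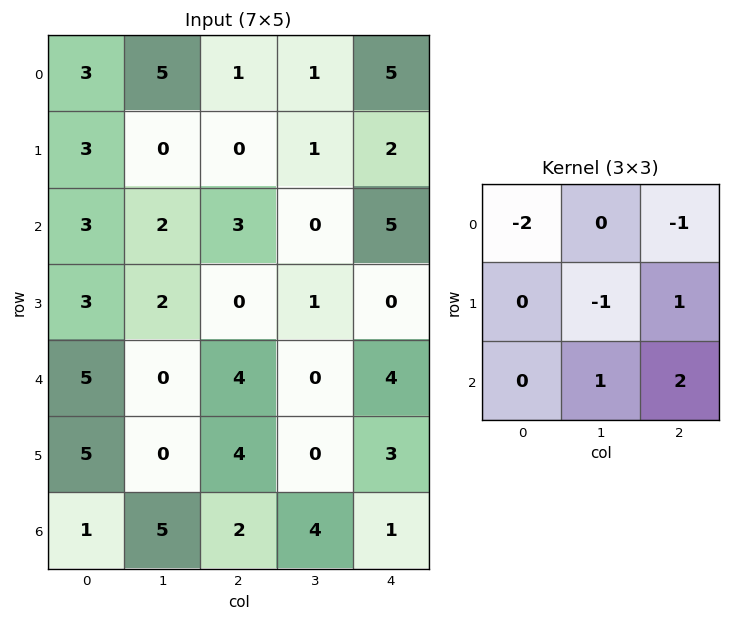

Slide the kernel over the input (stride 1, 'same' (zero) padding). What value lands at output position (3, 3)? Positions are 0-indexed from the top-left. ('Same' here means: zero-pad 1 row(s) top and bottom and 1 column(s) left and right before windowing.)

The receptive field on the zero-padded input at this output position is [3 0 5 / 0 1 0 / 4 0 4]. Elementwise product with the kernel and sum: 3·-2 + 5·-1 + 1·-1 + 0·1 + 0·1 + 4·2.

-4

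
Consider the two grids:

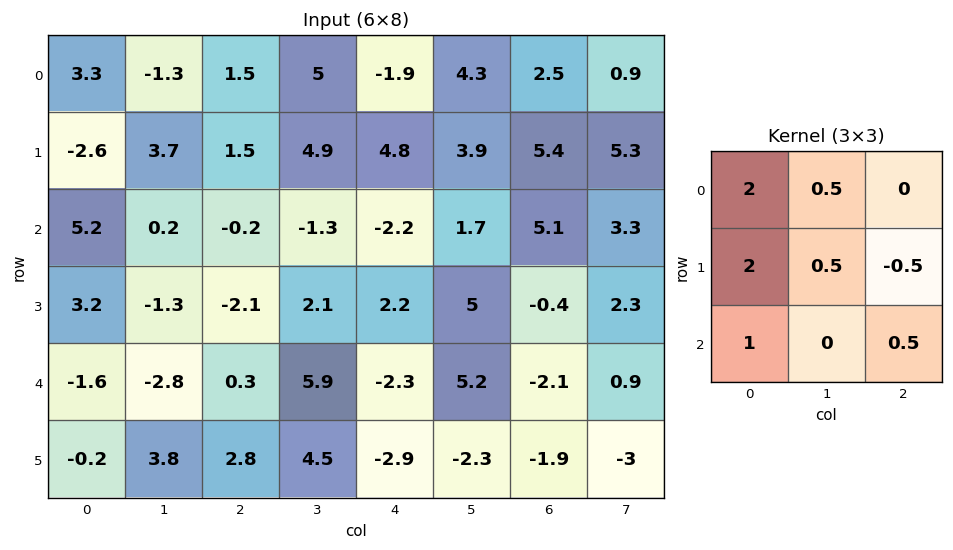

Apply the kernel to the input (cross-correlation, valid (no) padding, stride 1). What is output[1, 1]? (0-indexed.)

8.85

The receptive field on the input at this output position is [3.7 1.5 4.9 / 0.2 -0.2 -1.3 / -1.3 -2.1 2.1]. Elementwise product with the kernel and sum: 3.7·2 + 1.5·0.5 + 0.2·2 + -0.2·0.5 + -1.3·-0.5 + -1.3·1 + 2.1·0.5.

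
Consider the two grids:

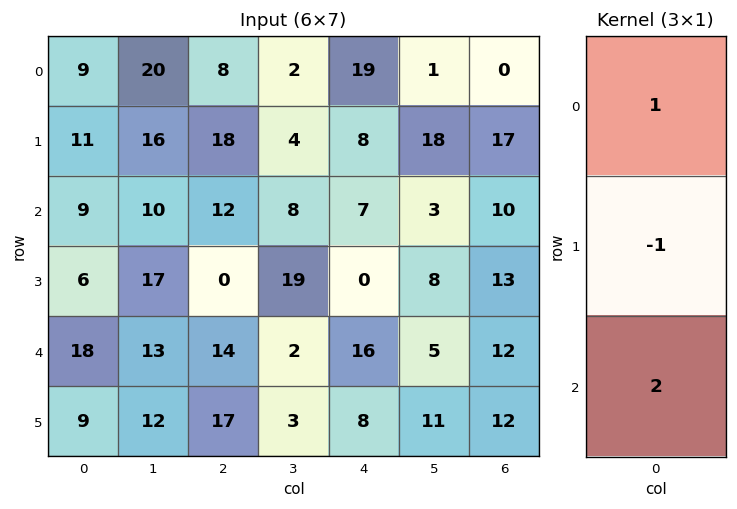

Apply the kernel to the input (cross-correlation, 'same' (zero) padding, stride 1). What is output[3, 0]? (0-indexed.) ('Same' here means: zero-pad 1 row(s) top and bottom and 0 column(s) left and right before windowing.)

39

The receptive field on the zero-padded input at this output position is [9 / 6 / 18]. Elementwise product with the kernel and sum: 9·1 + 6·-1 + 18·2.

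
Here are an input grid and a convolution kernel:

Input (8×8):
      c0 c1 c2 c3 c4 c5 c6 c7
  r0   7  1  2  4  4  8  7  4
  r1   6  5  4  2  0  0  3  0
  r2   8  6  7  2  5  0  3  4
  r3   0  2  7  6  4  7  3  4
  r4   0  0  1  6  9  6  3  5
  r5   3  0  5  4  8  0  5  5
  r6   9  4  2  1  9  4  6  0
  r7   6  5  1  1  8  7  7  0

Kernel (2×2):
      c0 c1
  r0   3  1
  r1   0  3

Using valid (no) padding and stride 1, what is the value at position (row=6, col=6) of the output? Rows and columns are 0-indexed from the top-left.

The receptive field on the input at this output position is [6 0 / 7 0]. Elementwise product with the kernel and sum: 6·3 + 0·1 + 0·3.

18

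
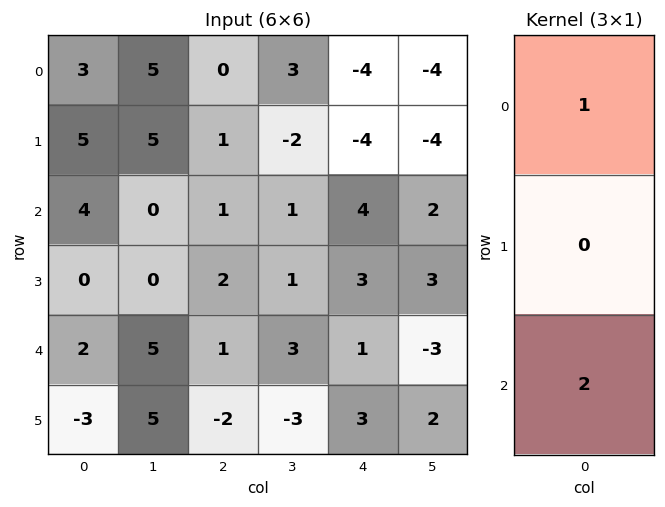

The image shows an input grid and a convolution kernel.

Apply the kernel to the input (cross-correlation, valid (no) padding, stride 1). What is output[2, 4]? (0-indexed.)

The receptive field on the input at this output position is [4 / 3 / 1]. Elementwise product with the kernel and sum: 4·1 + 1·2.

6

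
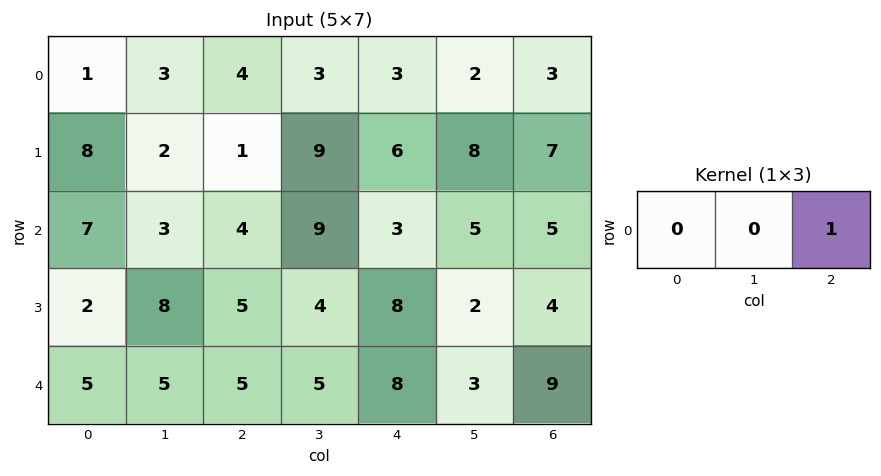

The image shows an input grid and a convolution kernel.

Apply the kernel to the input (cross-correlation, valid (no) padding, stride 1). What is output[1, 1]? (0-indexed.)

9

The receptive field on the input at this output position is [2 1 9]. Elementwise product with the kernel and sum: 9·1.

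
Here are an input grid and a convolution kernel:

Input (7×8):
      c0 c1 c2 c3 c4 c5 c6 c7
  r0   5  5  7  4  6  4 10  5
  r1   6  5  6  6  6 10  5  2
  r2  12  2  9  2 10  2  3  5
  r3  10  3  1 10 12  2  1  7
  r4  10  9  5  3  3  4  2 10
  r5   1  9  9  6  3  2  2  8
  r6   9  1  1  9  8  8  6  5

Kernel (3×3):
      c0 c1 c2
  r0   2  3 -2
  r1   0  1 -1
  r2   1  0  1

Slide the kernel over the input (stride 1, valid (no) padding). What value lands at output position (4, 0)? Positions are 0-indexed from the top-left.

The receptive field on the input at this output position is [10 9 5 / 1 9 9 / 9 1 1]. Elementwise product with the kernel and sum: 10·2 + 9·3 + 5·-2 + 9·1 + 9·-1 + 9·1 + 1·1.

47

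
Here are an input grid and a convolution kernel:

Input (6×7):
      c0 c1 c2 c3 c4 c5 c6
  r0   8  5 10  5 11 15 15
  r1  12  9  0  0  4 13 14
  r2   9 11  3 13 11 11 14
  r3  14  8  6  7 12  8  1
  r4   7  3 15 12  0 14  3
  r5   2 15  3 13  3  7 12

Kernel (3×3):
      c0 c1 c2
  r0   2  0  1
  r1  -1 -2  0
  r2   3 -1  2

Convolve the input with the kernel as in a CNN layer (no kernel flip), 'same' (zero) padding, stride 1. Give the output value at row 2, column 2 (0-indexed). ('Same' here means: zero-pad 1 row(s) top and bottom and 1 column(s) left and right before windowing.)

The receptive field on the zero-padded input at this output position is [9 0 0 / 11 3 13 / 8 6 7]. Elementwise product with the kernel and sum: 9·2 + 0·1 + 11·-1 + 3·-2 + 8·3 + 6·-1 + 7·2.

33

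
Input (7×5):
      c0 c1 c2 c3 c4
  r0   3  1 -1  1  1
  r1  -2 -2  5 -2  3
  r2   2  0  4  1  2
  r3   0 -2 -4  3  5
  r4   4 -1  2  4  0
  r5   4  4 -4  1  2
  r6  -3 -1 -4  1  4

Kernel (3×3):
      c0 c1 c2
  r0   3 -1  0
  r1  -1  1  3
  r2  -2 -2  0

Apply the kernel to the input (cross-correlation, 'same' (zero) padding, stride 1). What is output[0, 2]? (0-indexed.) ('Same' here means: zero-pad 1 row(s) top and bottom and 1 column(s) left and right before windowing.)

The receptive field on the zero-padded input at this output position is [0 0 0 / 1 -1 1 / -2 5 -2]. Elementwise product with the kernel and sum: 0·3 + 0·-1 + 1·-1 + -1·1 + 1·3 + -2·-2 + 5·-2.

-5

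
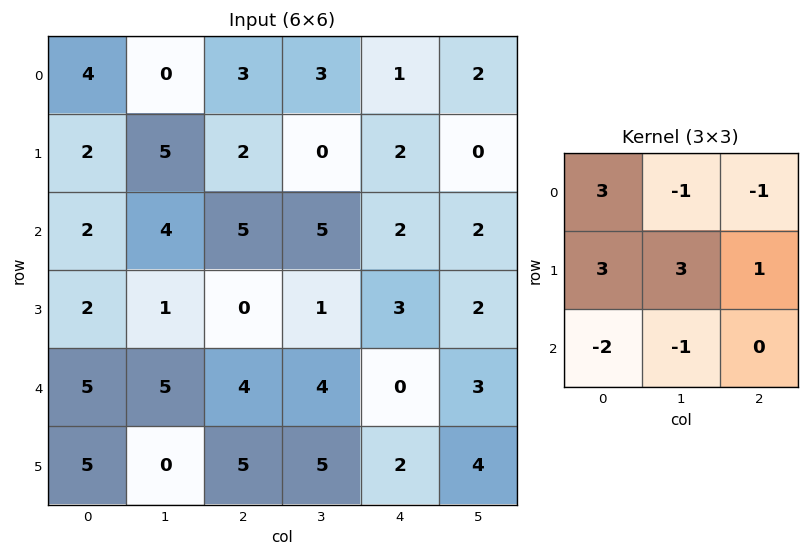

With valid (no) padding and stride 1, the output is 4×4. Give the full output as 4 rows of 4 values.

24 2 -2 0
17 43 35 16
-9 -8 2 17
29 28 5 1

Output[0,0]: The receptive field on the input at this output position is [4 0 3 / 2 5 2 / 2 4 5]. Elementwise product with the kernel and sum: 4·3 + 0·-1 + 3·-1 + 2·3 + 5·3 + 2·1 + 2·-2 + 4·-1.
Output[0,1]: The receptive field on the input at this output position is [0 3 3 / 5 2 0 / 4 5 5]. Elementwise product with the kernel and sum: 0·3 + 3·-1 + 3·-1 + 5·3 + 2·3 + 0·1 + 4·-2 + 5·-1.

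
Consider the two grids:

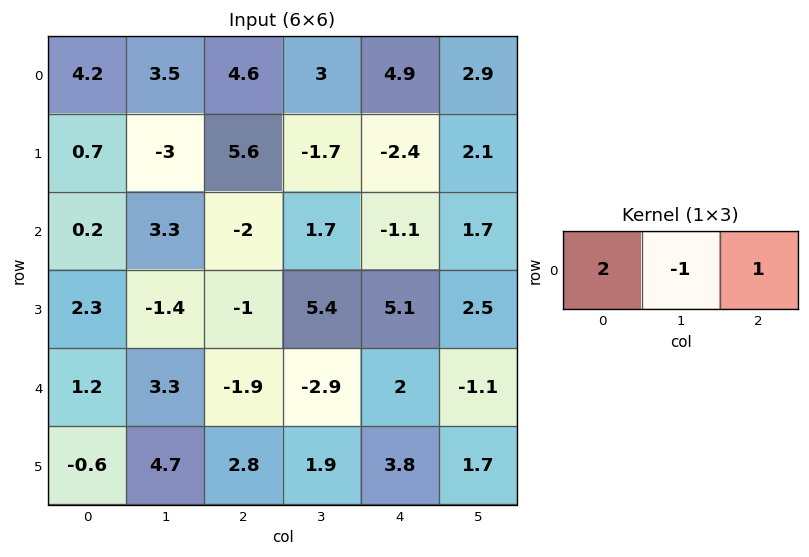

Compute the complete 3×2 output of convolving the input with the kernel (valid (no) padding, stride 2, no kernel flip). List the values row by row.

Output[0,0]: The receptive field on the input at this output position is [4.2 3.5 4.6]. Elementwise product with the kernel and sum: 4.2·2 + 3.5·-1 + 4.6·1.
Output[0,1]: The receptive field on the input at this output position is [4.6 3 4.9]. Elementwise product with the kernel and sum: 4.6·2 + 3·-1 + 4.9·1.

9.5 11.1
-4.9 -6.8
-2.8 1.1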